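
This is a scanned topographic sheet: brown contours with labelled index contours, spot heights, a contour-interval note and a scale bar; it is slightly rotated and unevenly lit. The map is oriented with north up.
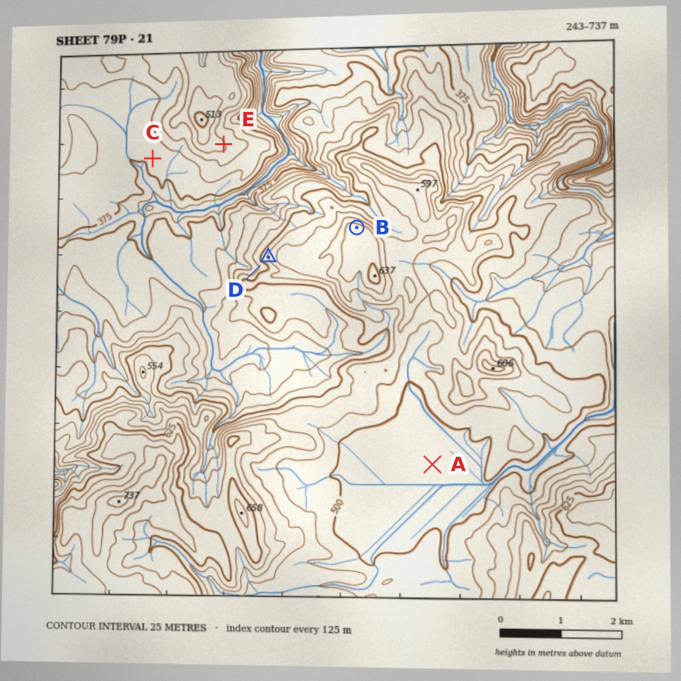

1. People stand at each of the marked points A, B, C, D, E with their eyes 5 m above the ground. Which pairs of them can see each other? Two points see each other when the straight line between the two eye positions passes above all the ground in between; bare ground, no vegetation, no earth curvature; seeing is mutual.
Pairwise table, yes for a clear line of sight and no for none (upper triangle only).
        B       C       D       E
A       no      no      no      no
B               yes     no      yes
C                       yes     no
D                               yes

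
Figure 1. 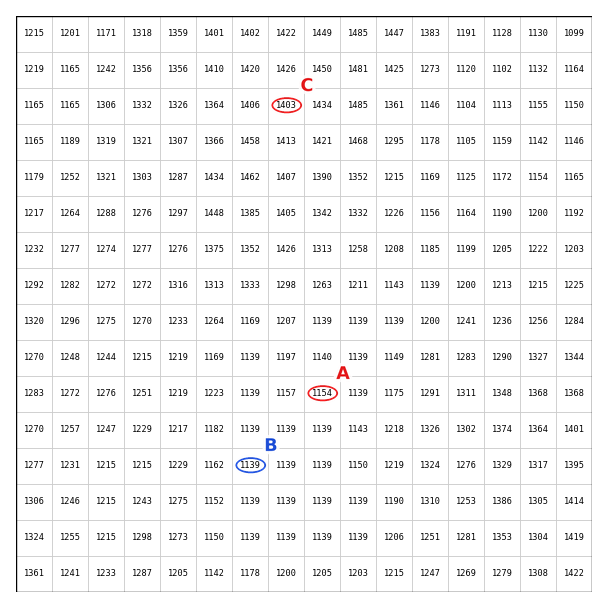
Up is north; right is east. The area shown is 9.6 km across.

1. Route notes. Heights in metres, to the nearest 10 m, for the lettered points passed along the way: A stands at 1150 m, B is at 1140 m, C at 1400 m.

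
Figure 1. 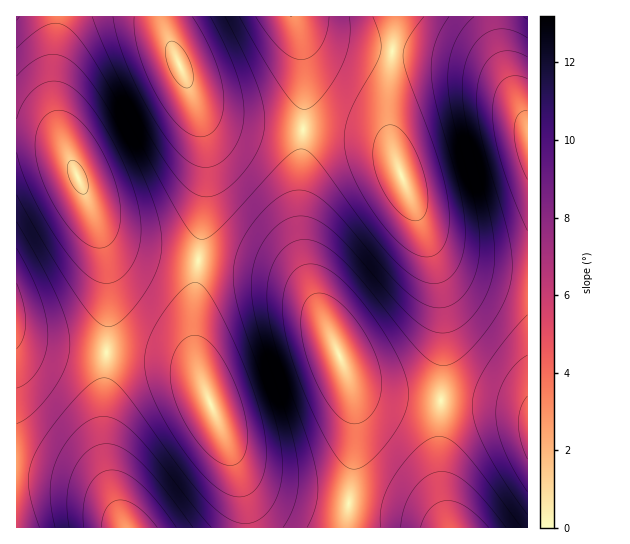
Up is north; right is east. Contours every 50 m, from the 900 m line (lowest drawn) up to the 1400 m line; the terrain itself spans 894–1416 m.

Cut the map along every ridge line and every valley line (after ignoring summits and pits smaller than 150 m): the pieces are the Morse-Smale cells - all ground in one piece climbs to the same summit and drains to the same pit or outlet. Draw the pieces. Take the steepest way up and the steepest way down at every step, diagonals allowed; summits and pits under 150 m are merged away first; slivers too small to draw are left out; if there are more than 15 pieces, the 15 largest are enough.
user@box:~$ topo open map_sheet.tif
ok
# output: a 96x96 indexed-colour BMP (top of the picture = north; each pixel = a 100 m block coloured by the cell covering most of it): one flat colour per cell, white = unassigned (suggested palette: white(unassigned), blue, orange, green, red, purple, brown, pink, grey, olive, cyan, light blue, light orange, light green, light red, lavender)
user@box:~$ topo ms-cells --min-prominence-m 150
<image width="96" height="96" href="data:image/bmp;base64,Qk12EgAAAAAAAHYAAAAoAAAAYAAAAGAAAAABAAQAAAAAAAASAAATCwAAEwsAABAAAAAAAAAA////ALR3HwAOf/8ALKAsACgn1gC9Z5QAS1aMAMJ34wB/f38AIr28AM++FwDox64AeLv/AIrfmACWmP8A1bDFAFVVVVVVVVVVVVVEREREREREREREREEREREREREREREzMzMzMzMzMzMzMzMzMzMzM1VVVVVVVVVVVVVEREREREREREREREEREREREREREREzMzMzMzMzMzMzMzMzMzMzM1VVVVVVVVVVVVVEREREREREREREREEREREREREREREzMzMzMzMzMzMzMzMzMzMzM1VVVVVVVVVVVVREREREREREREREREEREREREREREREzMzMzMzMzMzMzMzMzMzMzM1VVVVVVVVVVVVREREREREREREREREEREREREREREREzMzMzMzMzMzMzMzMzMzMzM1VVVVVVVVVVVVREREREREREREREREERERERERERERETMzMzMzMzMzMzMzMzMzMzM1VVVVVVVVVVVURERERERERERERERBERERERERERERETMzMzMzMzMzMzMzMzMzMzM1VVVVVVVVVVVURERERERERERERERBERERERERERERETMzMzMzMzMzMzMzMzMzMzM1VVVVVVVVVVVURERERERERERERERBERERERERERERETMzMzMzMzMzMzMzMzMzMzM1VVVVVVVVVVVERERERERERERERERBERERERERERERETMzMzMzMzMzMzMzMzMzMzM1VVVVVVVVVVVEREREREREREREREQRERERERERERERETMzMzMzMzMzMzMzMzMzMzM1VVVVVVVVVVVEREREREREREREREQRERERERERERERETMzMzMzMzMzMzMzMzMzMzM1VVVVVVVVVVVEREREREREREREREQRERERERERERERETMzMzMzMzMzMzMzMzMzMzM1VVVVVVVVVVVEREREREREREREREERERERERERERERETMzMzMzMzMzMzMzMzMzMzM1VVVVVVVVVVVEREREREREREREREERERERERERERERERMzMzMzMzMzMzMzMzMzMzM1VVVVVVVVVVVEREREREREREREREERERERERERERERERMzMzMzMzMzMzMzMzMzMzM1VVVVVVVVVVRERERERERERERERBERERERERERERERERMzMzMzMzMzMzMzMzMzMzM1VVVVVVVVVVRERERERERERERERBERERERERERERERERMzMzMzMzMzMzMzMzMzMzM1VVVVVVVVVVREREREREREREREQRERERERERERERERERMzMzMzMzMzMzMzMzMzMzM1VVVVVVVVVVREREREREREREREQRERERERERERERERERMzMzMzMzMzMzMzMzMzMzM1VVVVVVVVVVREREREREREREREQRERERERERERERERERMzMzMzMzMzMzMzMzMzMzM1VVVVVVVVVVREREREREREREREERERERERERERERERERMzMzMzMzMzMzMzMzMzMzM1VVVVVVVVVVREREREREREREREERERERERERERERERETMzMzMzMzMzMzMzMzMzMzEVVVVVVVVVVVRERERERERERERBERERERERERERERERETMzMzMzMzMzMzMzEREREREVVVVVVVVVVVRERERERERERERBERERERERERERERERETMzMzMREREREREREREREREVVVVVVVVVVVRERERERERERERBERERERERERERERERETMxEREREREREREREREREREVVVVVVVVVVVREREREREREREQRERERERERERERERERETEREREREREREREREREREREVVVVVVVVVVVVEREREREREREQRERERERERERERERERExEREREREREREREREREREREVVVVVVVVVVVVEREREREREREIREREREREREREREREREREREREREREREREREREREREVVVVVVVVVVVVERERERERERCEREREREREREREREREREREREREREREREREREREREREVVVVVVVVVVVVEREREREREQiEREREREREREREREREREREREREREREREREREREREREVVVVVVVVVVVVEREREREQiIiEREREREREREREREREREREREREREREREREREREREREVVVVVVVVVVVVERCIiIiIiIiEREREREREREREREREREREREREREREREREREREREREVVVVVVVZmZmYiIiIiIiIiIiEREREREREREREREREREREREREREREREREREREREREVVWZmZmZmZmYiIiIiIiIiIhEREREREREREREREREREREREREREREREREREREREREVZmZmZmZmZmYiIiIiIiIiIhEREREREREREREREREREREREREREREREREREREREREWZmZmZmZmZmYiIiIiIiIiIhEREREREREREREREREREREREREREREREREREREREREWZmZmZmZmZmYiIiIiIiIiIhEREREREREREREREREREREREREREREREREREREREREWZmZmZmZmZmYiIiIiIiIiIhEREREREREREREREREREREREREREREREREREREREREWZmZmZmZmZmYiIiIiIiIiIhEREREREREREREREREREREREREREREREREREREREREWZmZmZmZmZmYiIiIiIiIiIhEREREREREREREREREREREREREREREREREREREREREWZmZmZmZmZmYiIiIiIiIiIhEREREREREREREREREREREREREREREREREREREREREWZmZmZmZmZmYiIiIiIiIiIhEREREREREREREREREREREREREREREREREREREREREWZmZmZmZmZmYiIiIiIiIiIhEREREREREREREREREREREREREREREREREREREREREWZmZmZmZmZmYiIiIiIiIiIiEREREREREREREREREREREREREREREREREREREREREWZmZmZmZmZmYiIiIiIiIiIiEREREREREREREREREREREREREREREREREREREREREWZmZmZmZmZmYiIiIiIiIiIiEREREREREREREREREREREREREREREREREREREREREWZmZmZmZmZmYiIiIiIiIiIiEREREREREREREREREREREREREREREREREREREREREWZmZmZmZmZmYiIiIiIiIiIiEREREREREREREREREREREREREREREREREREREREREWZmZmZmZmZmYiIiIiIiIiIiEREREREREREREREREREREREREREREREREREREREREWZmZmZmZmZmYiIiIiIiIiIiEREREREREREREREREREREREREREREREREREREREREWZmZmZmZmZmIiIiIiIiIiIiEREREREREREREREREREREREREREREREREREREREREWZmZmZmZmZmIiIiIiIiIiIiEREREREREREREREREREREREREREREREREREREREREWZmZmZmZmZmIiIiIiIiIiIiEREREREREREREREREREREREREREREREREREREREREWZmZmZmZmZmIiIiIiIiIiIiIREREREREREREREREREREREREREREREREREREREREWZmZmZmZmZmIiIiIiIiIiIiIREREREREREREREREREREREREREREREREREREREREWZmZmZmZmZiIiIiIiIiIiIiIREREREREREREREREREREREREREREREREREREREREWZmZmZmZmZiIiIiIiIiIiIiIREREREREREREREREREREREREREREREREREREREREWZmZmZmZmZiIiIiIiIiIiIiIREREREREREREREREREREREREREREREREREREREREWZmZmZmZmYiIiIiIiIiIiIiIREREREREREREREREREREREREREREREREREREREREWZmZmZmZmYiIiIiIiIiIiIiIREREREREREREREREREREREREREREREREREREREREWZmZmZmZmIiIiIiIiIiIiIiIREREREREREREREREREREREREREREREREREREREREWZmZmZmZmIiIiIiIiIiIiIiIREREREREREREREREREREREREREREREREREREREREWZmZmZmZmIiIiIiIiIiIiIiIREREREREREREREREREREREREREREREREREREREREWZmZmZmZiIiIiIiIiIiIiIiIREREREREREREREREREREREREREREREREREREREREWZmZmZmZiIiIiIiIiIiIiIiIREREREREREREREREREREREREREREREREREREREREWZmZmZmYiIiIiIiIiIiIiIiIREREREREREREREREREREREREREREREREREREREREWZmZmZmYiIiIiIiIiIiIiIiIREREREREREREREREREREREREREREREREREREREREWZmZmZmIiIiIiIiIiIiIiIiIREREREREREREREREREREREREREREREREREREREREWZmZmZmIiIiIiIiIiIiIiIiIREREREREREREREREREREREREREREREREREREREREWZmZmZiIiIiIiIiIiIiIiIiIREREREREREREREREREREREREREREREREREREREREWZmZmYiIiIiIiIiIiIiIiIiIREREREREREREREREREREREREREREREREREREREREWZmZmIiIiIiIiIiIiIiIiIiIRERERERERERERERERERERERERERERERERERERERESIiIiIiIiIiIiIiIiIiIiIiIRERERERERERERERERERERERERERERERERERERERESIiIiIiIiIiIiIiIiIiIiIiIRERERERERERERERERERERERERERERERERERERERESIiIiIiIiIiIiIiIiIiIiIiIRERERERERERERERERERERERERERERERERERERERESIiIiIiIiIiIiIiIiIiIiIiERERERERERERERERERERERERERERERERERERERERESIiIiIiIiIiIiIiIiIiIiIiERERERERERERERERERERERERERERERERERERERERESIiIiIiIiIiIiIiIiIiIiIiERERERERERERERERERERERERERERERERERERERERESIiIiIiIiIiIiIiIiIiIiIiERERERERERERERERERERERERERERERERERERERERESIiIiIiIiIiIiIiIiIiIiIhERERERERERERERERERERERERERERERERERERERERESIiIiIiIiIiIiIiIiIiIiIhERERERERERERERERERERERERERERERERERERERERESIiIiIiIiIiIiIiIiIiIiIRERERERERERERERERERERERERERERERERERERERERESIiIiIiIiIiIiIiIiIiIiIRERERERERERERERERERERERERERERERERERERERERESIiIiIiIiIiIiIiIiIiIiIRERERERERERERERERERERERERERERERERERERERERESIiIiIiIiIiIiIiIiIiIiERERERERERERERERERERERERERERERERERERERERERESIiIiIiIiIiIiIiIiIiIiERERERERERERERERERERERERERERERERERERERERERESIiIiIiIiIiIiIiIiIiIhERERERERERERERERERERERERERERERERERERERERERESIiIiIiIiIiIiIiIiIiIhERERERERERERERERERERERERERERERERERERERERERESIiIiIiIiIiIiIiIiIiIhERERERERERERERERERERERERERERERERERERERERERESIiIiIiIiIiIiIiIiIiIRERERERERERERERERERERERERERERERERERERERERERESIiIiIiIiIiIiIiIiIiIRERERERERERERERERERERERERERERERERERERERERERESIiIiIiIiIiIiIiIiIiERERERERERERERERERERERERERERERERERERERERERERESIiIiIiIiIiIiIiIiIiERERERERERERERERERERERERERERERERERERERERERERESIiIiIiIiIiIiIiIiIiERERERERERERERERERERERERERERERERERERERERERERESIiIiIiIiIiIiIiIiIiEREREREREREREREREREREREREREREREREREREREREREREQ=="/>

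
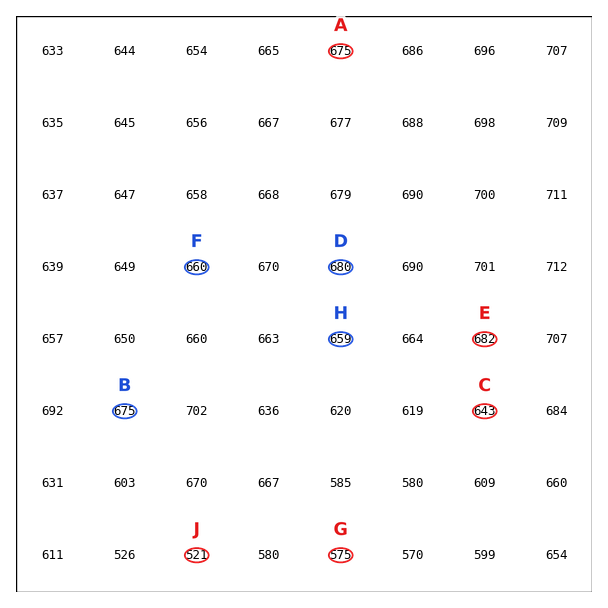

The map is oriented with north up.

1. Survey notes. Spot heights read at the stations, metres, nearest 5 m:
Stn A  675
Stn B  675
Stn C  645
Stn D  680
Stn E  680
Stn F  660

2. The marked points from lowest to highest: J G H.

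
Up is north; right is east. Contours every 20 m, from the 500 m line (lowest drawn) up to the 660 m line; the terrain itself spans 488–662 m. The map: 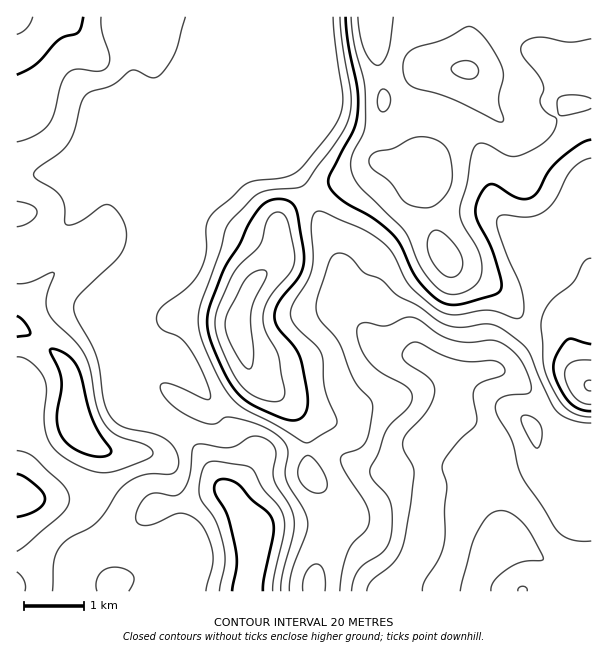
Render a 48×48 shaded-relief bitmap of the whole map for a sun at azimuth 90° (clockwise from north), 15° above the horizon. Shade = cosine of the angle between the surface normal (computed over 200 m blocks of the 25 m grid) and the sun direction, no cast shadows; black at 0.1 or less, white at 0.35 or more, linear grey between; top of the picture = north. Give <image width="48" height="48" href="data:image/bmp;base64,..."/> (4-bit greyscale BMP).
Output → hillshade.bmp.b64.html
<image width="48" height="48" href="data:image/bmp;base64,Qk32BAAAAAAAAHYAAAAoAAAAMAAAADAAAAABAAQAAAAAAIAEAAATCwAAEwsAABAAAAAAAAAAAAAAABEREQAiIiIAMzMzAERERABVVVUAZmZmAHd3dwCIiIgAmZmZAKqqqgC7u7sAzMzMAN3d3QDu7u4A////ALzMqYmqqqq979lSJYzv7cqGesuYeKu5mbvLqZmqqaq979pSJYve3MynebupiKupmbvLqZmqqZq87+pjJIrNzM3JeKu6mZmZmbvLqqqqmZms7+pzJHq8u83ad5u6qZiImbvLuqqqmZms79p0NHmru87rh5q6qYd4mbvMu7u7qZms7sqFNGmqvN7rh5q6qYd4ibvMy7vLqZq97bl1NGiavN3bmJqqmId4mavMy7vMuqrN25hlRXmrzM3bmJmqmYd5qrvMy6u8upve2oZlRYq8zMzLmZmZmHeKu7zLqZq7uqz+yYdkRpvN3Lu6mZiJmHirqry6mIq7ur39uZh1RqzMzLu6mZiJmHm7qrqYeJq7u87bmaqFRqy7vNy6mYiJl3rLqql2abzLvMy5mrqFV6uqzd26qZiZhnrLqqlle+7buqqZmrl1aau7zd3KqpmIdovLmahljP/aqZiZqodmiry7zMzMqqmGZ5und6lljf+6mYial1VorNzLu7vNuql2ealjRalljv6pmJqpdDabzd3Lu7vNyqmIiYYhRql2nv2piJqoUje8zd3Lu7vMuqmZmGMSV5hnrv2piaqWMlnMzd3MzMu6qqqphkIkeId5zvypmZmFI2rM3d3d3LuqmZmphkNGiYmb3tupmZlzJIvd3czdy7upiImpdmZnmqq83cqpiZljJZzu3czMuqupd4mpd4d4mrzM3LqpiJhjJa3/3MvLqaqoZ5qpiJh4mbzMzKqpiJhjJZ3/7cu6qZmWVpupmrl4mbvMy7qpmJh0NHvv7tuqqZh1Rpu7vMqImZq7u7uqmZl1M2nO/+ypmZdUR6zMzdqHiYiau7u6qZmFM1es7/25mYZEV6zd7sqXeJiJq7zLqqmGRFeK3/65mYU0aL3u7rqYd6mImavMqqqWVWZ5z/2pmHU0eb3v/aqph6qpiJvMuqqXZmZo3/ypiGVWis3u7Kqqmbu7mJrMuqqXZmZo3+uYh2Zom83ty6qqqrvMuYq7qqqYd2Vo3sqId2eJq97cqavLqqu8upq6qqqZh2ZovKh3d3eJrN7bmavcuqq7qZq6qqqqmHeJmYd3d3iJrN7amazdy6qqqZqqqqqqqZmZh2Z3d4iJrN7KmavNzKqqqqqqqqqqqqqpl1VVZ5mJrN3KmavMzKq7uqqqqqqqqqqqmGVEV5mJq8y5mau8zKu7y6qqqqqqqqqqqYZDV5mZq7uoiru7y6u8zKqqqqqqqqqqqpdTNpmZqqqYm7uqu6u8zLqqqqqqqqqqqqliJYqqqpmJq7uqqqu8zLqqqqqqqqqqqqlyFIuqmZiavLqpqqu8zLuqmaqqqqqqqqlyFIqpmYmrzLqqqqu8uqu6mrqqqqqqqqliFYmYmJm8zLqqqqu7uqvKmruqqqqqqqlRFpmIiJq83Lqqqqu7qazKmsyqqqqqqqlAFqqImZq83Lqqqru7qs3Kmry6qqqqqqgwF7uZmZq8y6qZqru7q925mru6qqqqqqgwKLuqmZmru6qZqru7rN25mqu7qqqqqqggKMuqqpmrqqqZqg=="/>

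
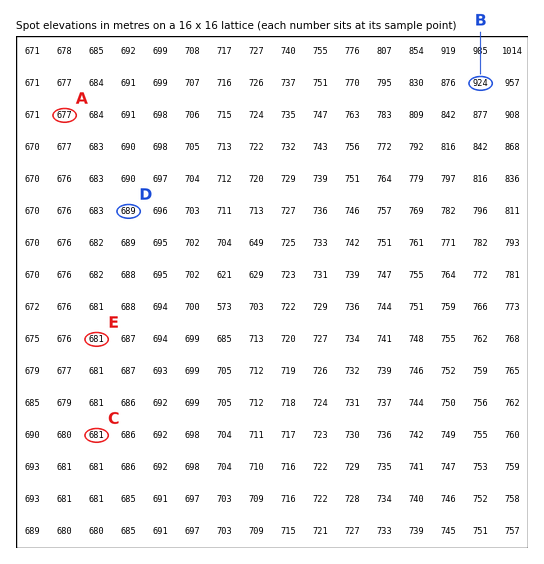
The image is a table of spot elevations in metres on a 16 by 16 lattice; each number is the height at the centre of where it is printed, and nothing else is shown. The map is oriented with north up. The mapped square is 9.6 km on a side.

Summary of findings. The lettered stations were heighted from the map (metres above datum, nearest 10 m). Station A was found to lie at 680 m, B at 920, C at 680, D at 690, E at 680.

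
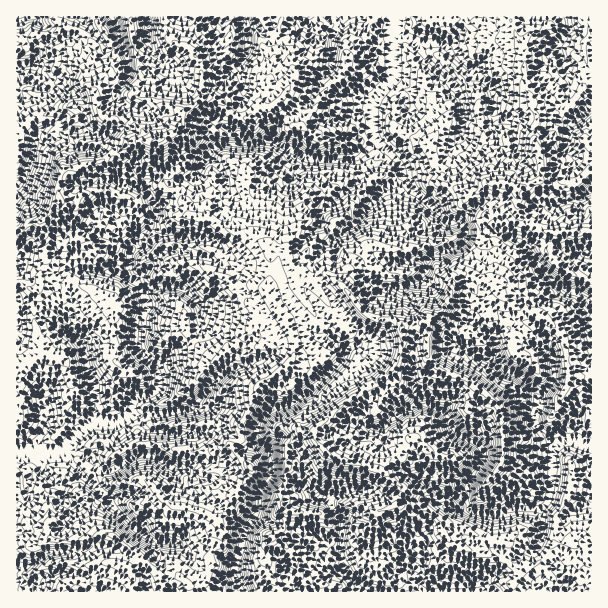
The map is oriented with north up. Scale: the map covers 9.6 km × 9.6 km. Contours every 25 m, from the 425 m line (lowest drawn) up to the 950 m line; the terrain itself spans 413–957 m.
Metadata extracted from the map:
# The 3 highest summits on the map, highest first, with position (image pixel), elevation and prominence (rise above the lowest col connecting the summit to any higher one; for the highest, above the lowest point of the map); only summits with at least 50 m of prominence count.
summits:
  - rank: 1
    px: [402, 329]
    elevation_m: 957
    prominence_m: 544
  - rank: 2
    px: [314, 431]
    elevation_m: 942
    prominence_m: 74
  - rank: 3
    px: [158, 141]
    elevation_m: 932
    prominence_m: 256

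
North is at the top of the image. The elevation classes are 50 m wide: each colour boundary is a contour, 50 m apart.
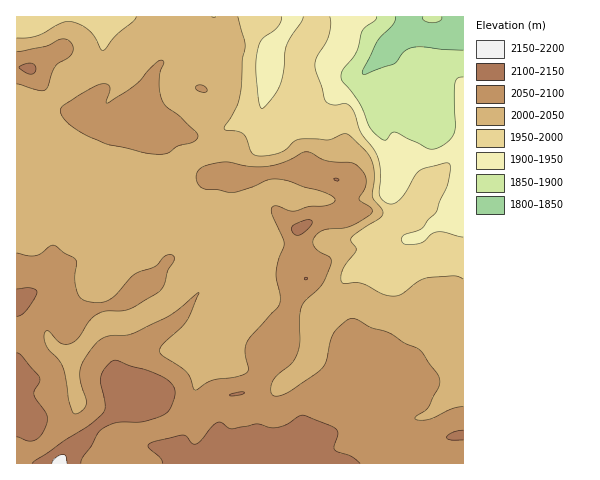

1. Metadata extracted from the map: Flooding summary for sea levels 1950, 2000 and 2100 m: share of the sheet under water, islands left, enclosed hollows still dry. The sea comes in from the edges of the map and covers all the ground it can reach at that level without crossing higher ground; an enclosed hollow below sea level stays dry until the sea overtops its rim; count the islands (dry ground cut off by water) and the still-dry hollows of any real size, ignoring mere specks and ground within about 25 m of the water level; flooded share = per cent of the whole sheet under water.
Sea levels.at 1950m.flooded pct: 12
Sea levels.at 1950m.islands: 0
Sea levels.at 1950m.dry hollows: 0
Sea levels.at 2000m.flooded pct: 22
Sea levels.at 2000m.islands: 0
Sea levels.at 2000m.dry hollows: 0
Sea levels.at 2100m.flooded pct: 93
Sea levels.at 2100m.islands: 0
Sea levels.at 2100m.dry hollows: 0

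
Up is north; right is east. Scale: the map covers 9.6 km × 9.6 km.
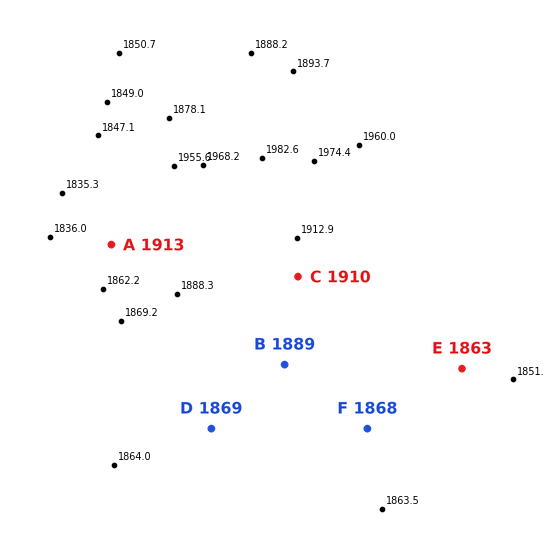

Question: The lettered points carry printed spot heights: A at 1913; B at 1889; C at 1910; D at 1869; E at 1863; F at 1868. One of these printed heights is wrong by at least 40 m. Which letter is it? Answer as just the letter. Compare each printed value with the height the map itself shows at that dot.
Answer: A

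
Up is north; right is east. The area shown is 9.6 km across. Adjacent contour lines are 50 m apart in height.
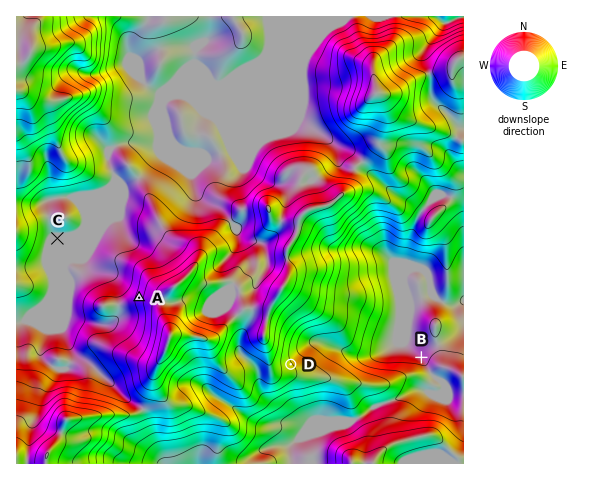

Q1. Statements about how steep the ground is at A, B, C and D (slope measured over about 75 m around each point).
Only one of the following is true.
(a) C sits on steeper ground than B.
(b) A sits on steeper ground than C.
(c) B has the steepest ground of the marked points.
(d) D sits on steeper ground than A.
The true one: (b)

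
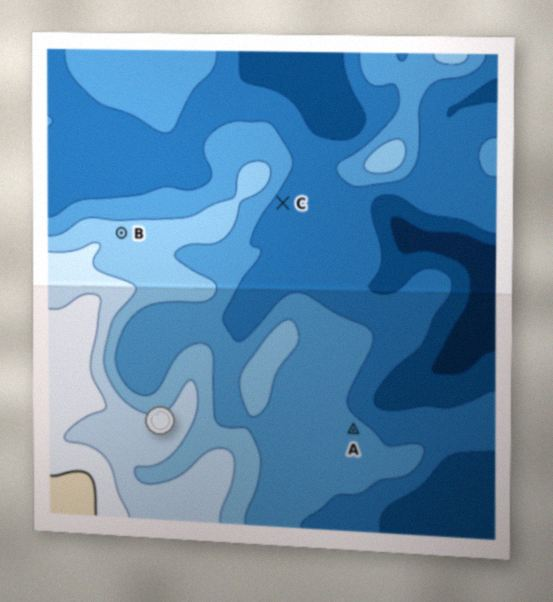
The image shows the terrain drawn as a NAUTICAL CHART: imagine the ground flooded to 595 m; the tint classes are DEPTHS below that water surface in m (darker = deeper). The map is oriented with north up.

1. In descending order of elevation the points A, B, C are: B A C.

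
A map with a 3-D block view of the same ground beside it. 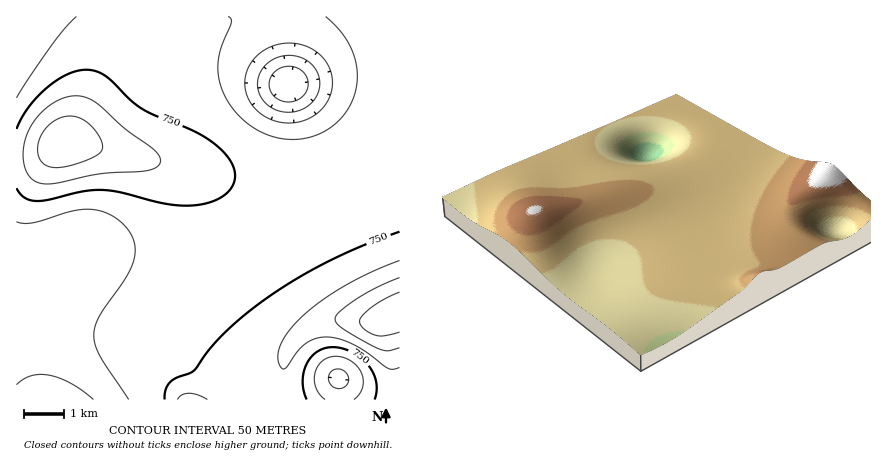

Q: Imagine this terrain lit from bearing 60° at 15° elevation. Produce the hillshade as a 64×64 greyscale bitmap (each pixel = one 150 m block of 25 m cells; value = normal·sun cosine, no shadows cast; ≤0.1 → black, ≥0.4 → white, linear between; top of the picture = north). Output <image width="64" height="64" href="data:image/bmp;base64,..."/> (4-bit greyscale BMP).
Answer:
<image width="64" height="64" href="data:image/bmp;base64,Qk12CAAAAAAAAHYAAAAoAAAAQAAAAEAAAAABAAQAAAAAAAAIAAATCwAAEwsAABAAAAAAAAAAAAAAABEREQAiIiIAMzMzAERERABVVVUAZmZmAHd3dwCIiIgAmZmZAKqqqgC7u7sAzMzMAN3d3QDu7u4A////AJiHdmZVVEREVVVmZUNGrv/bmHd3d3d4rO/+26hlVVZ4iId2ZlVVVVVVVmZlVWm97LmHd3d3d3m9//7bl1QzRneIh3ZmVVVVVVVmZmZniauqmHd3d3d3ec7//sqGQiI1Z4iHdmZlVVVVZmZmd3eJmZiHd3d3d3eKzv/tuWQhASRniHd2ZmZVVWZmZnd3eIiIiHd3d3d3Z4rN7tyXQgAAE1eId3dmZmZmZmZnd3d4iIiHd3d3d3dnebzdyoUxAAADVoh3d2ZmZmZmZ3d3d3iIiId3d3d3d2Z5q8uoZBAAAANWiHd3dmZmZmZ3d3d3eIiIiHd3d3d3dniaqpdSAAAAE2aIh3d3dmZnd3d3d3eIiIiIh3d3d3d3eJmYdTEAAAAUZoiHd3d3d3d3d3d3iIiIiIiIh3d3d3d3iIdlMQAAACVmiIh3d3d3d3d3d3iIiIiIiIiId3d3d3d3d2QxAAACRWaIiHd3d3d3d3d3iIiIiIiIiIiId3d3d3d2ZDIQASRWZoiIh3d3d3d3d3eIiIiIiIiIiIiHd3d3d3ZlQzIzRWZmiIiId3d3d3d3eIiIiIiIiIiIiIiHd3d3d2ZVVVVmZmaIiIiHd3d3d3d4iIiIiIiIiIiIiIiHd3d3d2ZmZ3d3d4iIiIh3d3d3d3iIiIiIiIiIiIiIiIiId3d3d3d3d3d3iIiIiHd3d3d3eIiIiIiIiIiIiIiIiIiIh3d3d3d4iIiIiIiIh3d3d3d3iIiIiIiIiIiIiIiIiIiIiIiIiIiIiIiIiIiHd3d3d3d4iIiIiIiIiIiIiIiIiIiIiIiIiIiZiIiIiId3d3d3d3eIiIiIiIiIiIiIiIiIiIiIiIiIiJmIiIiIh3d3d3d3d3iIiIiIiIiIiIiIiIiIiIiIiIiJmYiIiIiHd3d3d3d3d3iIiIiIiIiIiIiIiIiIiIiIiImZiIiIiId3d3d3d3d3d4iIiIiIiIiIiIiIiIiIiIiIiZmIiIiId3d3d3d3d3d3d4iIiIiIiIiIiIiIiIiIiIiJmYiIiIh3d3d3d3d3d3d3d4iIiIiIiIiIiIiIiIiIiIiZd4iIiHd3d3d3d3d3d3d3eIiIiIiIiIiIiIiIiIiIiIl3eIiHd3d3ZmZnd3d3d3d3iIiIiIiIiIiIiIiIiIiIiHd3iId3d3ZmZmZmd3d3d3d4iIiIiIiIiIiIiIiIiIiIZ3d3d3d3ZmZmZmZmd3d3d3iIiIiIiIiIiIiIiIiIiIhmZ3d3d3ZmZmZmZmZnd3d3eIiIiIiIiIiIiIiIiIiIiGZmd3d3ZmZmVVZmZmZ3d3d4iIiIiIiIiIiIiIiIiIiIVWZnd3ZmZlVVVVZmZnd3d3iIiIiIiIiIiIiIiIiIiIhFVmZmZmZlVVVVVWZmd3d3iIiIiIiIiIiIiIiIiIiIiERVZmZmZlVVVVVVZmZ3d3iIiIiIiIiIiIiIiIiIiIiIM0VWZmZmVVVVVVVmZ3d3iIiIiIiIiIiIiIiIiIiIiIgzNFVmZmZVVVVVVmZ3d4iIiIiIiIiIiIiIiIiIiIiIiCI0RVZmZlVVVVVmZ3d4iIiZmZmZmZmIiIiIiIiIiIiIIjNFVmZmZlVWZmd3eIiJmZmZmZmZmZmIiIiIiIiIiIgiI0RWZmZmZmZnd4iImZmZmZmZmZmZmZiIiIiIiIiIiBEjRFZnd3d3d3iIiZmZmZmZmZmZmZmZmYiIiIiIiIiIESNFVnd4iIiImZmZmqqqqqqpmZmZmZmZmIiIiIiIiIgSI0VneImZmaqqqqqqqqqqqqqqqqqpmZmZiIiIiIiIiCIjRWeJmqqru6qqqqqqqqqqqqqqqqqqmZmIiIiIiIiIIjRWeJmru7u7u7u7qqqqqqqqqqq7u6qpmYiIiIiIiIgjNFZ4mrvMzMy7u7u6qqqqqqqru7zLu6qZiIiIiIiIiDNFVnmavMzMzMu7u6qqqqqqqru8zdzLupiIiIiIiIiINEVniau8zMzMy7u6qqqqqqqqvM3e7dy6mId3eIiIiIhEVWeJq7zMzMzLu6qqqqqaqqu83u/+3LmHd3d3eIiIiEVWZ4mqvMzMzLu6qqqpmZmqq83v///sqXZmZmd3iIiIVVZniZq7zMzLu7qqqZmZmZqrze///+yoZVVVZneIiIhVZneJmqu7zLu7qqqZmZmZmqvN7///25dUM0VWd3iIiFZmd4iaq7u7u7qqqZmZmZmaq83v//7KdTIiNFZneIiIZmZ3iJmqu7u7qqqZmZmZmZqrze//7ahjIREjRWd4iIhmZnd4iZqqqqqqqZmZmYiZmau83u3LlkIQASNFZ3iIiGZmd3iJmaqqqqqZmZmIiImZqrzN3Ll1MQABI0VneIiIZmd3eIiZmqqqqZmZmIiIiJmaq7u7mGQhAAEjRWd4iIhnd3d4iJmZmqmZmZmYiIiIiZmqqqmHUyEAEjRWd3iIiHd3d3eIiZmZmZmZmYiIiIiImZmZmHZTIhEjNFZ3iIiId3d3d4iImZmZmZmYiIiIiIiJmZmIdlQzIjRFZ3eIiIh3d3d3iIiJmZmZmZiIiIiIiIiJiIh2VURERVZneIiIiHd3d3eIiIiZmZmZiIiIiIiIiIiIiHdlVVVWZ3d4iIiId3d3d4iIiImZmZiIiIiIiIiIiIiId3ZmZmZ3d4iIiIh3d3d3iIiIiImZiIiIiIiIiIiIiIh3d3d3d3eIiIiIiHd3d3iIiIiIiIiIiIiIiIiIiIiIiHd3d3d3eIiIiIiI"/>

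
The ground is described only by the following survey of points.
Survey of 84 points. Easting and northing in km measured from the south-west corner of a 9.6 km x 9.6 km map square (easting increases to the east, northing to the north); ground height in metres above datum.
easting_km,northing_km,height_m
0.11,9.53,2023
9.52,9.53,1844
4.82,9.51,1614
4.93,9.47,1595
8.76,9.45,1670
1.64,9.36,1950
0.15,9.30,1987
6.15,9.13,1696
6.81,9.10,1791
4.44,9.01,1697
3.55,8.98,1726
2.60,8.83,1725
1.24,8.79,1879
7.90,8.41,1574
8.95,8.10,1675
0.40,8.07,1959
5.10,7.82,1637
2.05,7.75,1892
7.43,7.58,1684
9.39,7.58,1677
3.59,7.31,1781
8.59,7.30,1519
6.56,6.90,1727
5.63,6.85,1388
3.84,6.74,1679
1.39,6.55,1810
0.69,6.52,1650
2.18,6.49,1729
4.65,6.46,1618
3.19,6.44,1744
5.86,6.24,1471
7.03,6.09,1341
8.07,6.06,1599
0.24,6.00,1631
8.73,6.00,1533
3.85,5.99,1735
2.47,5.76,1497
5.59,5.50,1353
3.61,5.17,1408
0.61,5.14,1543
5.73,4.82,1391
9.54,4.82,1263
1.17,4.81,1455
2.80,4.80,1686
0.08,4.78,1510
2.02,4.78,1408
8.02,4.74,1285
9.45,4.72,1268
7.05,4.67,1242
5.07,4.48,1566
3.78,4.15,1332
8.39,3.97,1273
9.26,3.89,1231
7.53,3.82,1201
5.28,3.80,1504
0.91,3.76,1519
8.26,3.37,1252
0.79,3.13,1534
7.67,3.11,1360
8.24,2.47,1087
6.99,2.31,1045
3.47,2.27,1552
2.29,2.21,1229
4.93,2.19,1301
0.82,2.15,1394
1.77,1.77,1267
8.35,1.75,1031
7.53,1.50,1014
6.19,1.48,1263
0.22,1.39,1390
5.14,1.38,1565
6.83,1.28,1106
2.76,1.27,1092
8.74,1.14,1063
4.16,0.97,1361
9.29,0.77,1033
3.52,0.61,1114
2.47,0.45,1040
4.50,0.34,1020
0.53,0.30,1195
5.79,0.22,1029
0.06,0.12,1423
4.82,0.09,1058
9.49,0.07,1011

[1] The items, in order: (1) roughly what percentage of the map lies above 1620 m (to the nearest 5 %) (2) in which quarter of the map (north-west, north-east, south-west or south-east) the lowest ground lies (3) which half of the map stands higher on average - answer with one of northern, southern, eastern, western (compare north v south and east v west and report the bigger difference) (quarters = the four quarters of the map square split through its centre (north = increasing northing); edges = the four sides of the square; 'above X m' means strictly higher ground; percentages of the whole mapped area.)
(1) Ground above 1620 m makes up about 30 % of the sheet.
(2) The lowest point lies in the south-east quarter of the map.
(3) Taken as a whole, the northern half is higher than the southern.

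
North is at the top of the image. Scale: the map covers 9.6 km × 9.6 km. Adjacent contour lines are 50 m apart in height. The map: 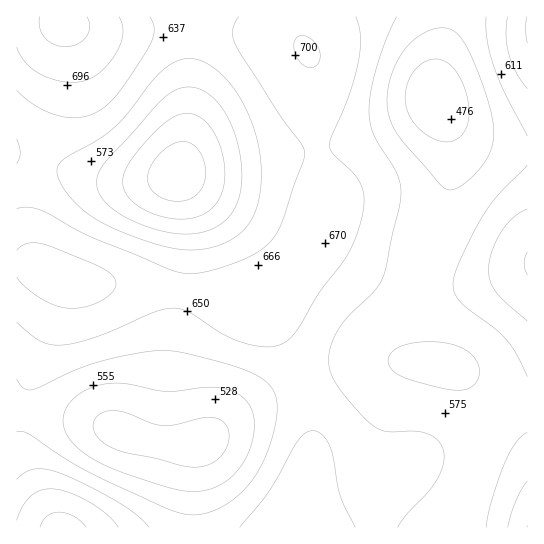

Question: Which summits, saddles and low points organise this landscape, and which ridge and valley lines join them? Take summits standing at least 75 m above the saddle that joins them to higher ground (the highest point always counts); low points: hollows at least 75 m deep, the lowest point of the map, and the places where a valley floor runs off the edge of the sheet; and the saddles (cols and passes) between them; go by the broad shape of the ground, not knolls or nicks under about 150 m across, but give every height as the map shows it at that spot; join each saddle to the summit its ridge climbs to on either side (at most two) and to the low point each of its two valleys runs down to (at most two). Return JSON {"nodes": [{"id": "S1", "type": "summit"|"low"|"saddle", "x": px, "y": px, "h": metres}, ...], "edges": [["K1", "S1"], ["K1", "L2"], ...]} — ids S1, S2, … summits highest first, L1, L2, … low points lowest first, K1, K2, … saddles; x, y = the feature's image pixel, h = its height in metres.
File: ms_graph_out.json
{"nodes": [
{"id": "S1", "type": "summit", "x": 63, "y": 22, "h": 767},
{"id": "S2", "type": "summit", "x": 62, "y": 527, "h": 765},
{"id": "S3", "type": "summit", "x": 62, "y": 278, "h": 717},
{"id": "S4", "type": "summit", "x": 527, "y": 29, "h": 704},
{"id": "S5", "type": "summit", "x": 527, "y": 263, "h": 703},
{"id": "S6", "type": "summit", "x": 527, "y": 527, "h": 701},
{"id": "L1", "type": "low", "x": 178, "y": 174, "h": 419},
{"id": "L2", "type": "low", "x": 437, "y": 99, "h": 460},
{"id": "L3", "type": "low", "x": 201, "y": 443, "h": 481},
{"id": "K1", "type": "saddle", "x": 182, "y": 290, "h": 660},
{"id": "K2", "type": "saddle", "x": 317, "y": 150, "h": 652},
{"id": "K3", "type": "saddle", "x": 191, "y": 30, "h": 624},
{"id": "K4", "type": "saddle", "x": 301, "y": 381, "h": 621},
{"id": "K5", "type": "saddle", "x": 193, "y": 527, "h": 617},
{"id": "K6", "type": "saddle", "x": 38, "y": 162, "h": 606},
{"id": "K7", "type": "saddle", "x": 527, "y": 151, "h": 596},
{"id": "K8", "type": "saddle", "x": 477, "y": 458, "h": 584}],
"edges": [["K1", "S3"], ["K1", "L1"], ["K1", "L3"], ["K2", "S3"], ["K2", "L1"], ["K2", "L2"], ["K3", "S1"], ["K3", "S3"], ["K3", "L1"], ["K4", "S3"], ["K4", "L2"], ["K4", "L3"], ["K5", "S2"], ["K5", "S3"], ["K5", "L3"], ["K6", "S1"], ["K6", "S3"], ["K6", "L1"], ["K7", "S5"], ["K7", "S4"], ["K7", "L2"], ["K8", "S5"], ["K8", "S6"], ["K8", "L2"]]}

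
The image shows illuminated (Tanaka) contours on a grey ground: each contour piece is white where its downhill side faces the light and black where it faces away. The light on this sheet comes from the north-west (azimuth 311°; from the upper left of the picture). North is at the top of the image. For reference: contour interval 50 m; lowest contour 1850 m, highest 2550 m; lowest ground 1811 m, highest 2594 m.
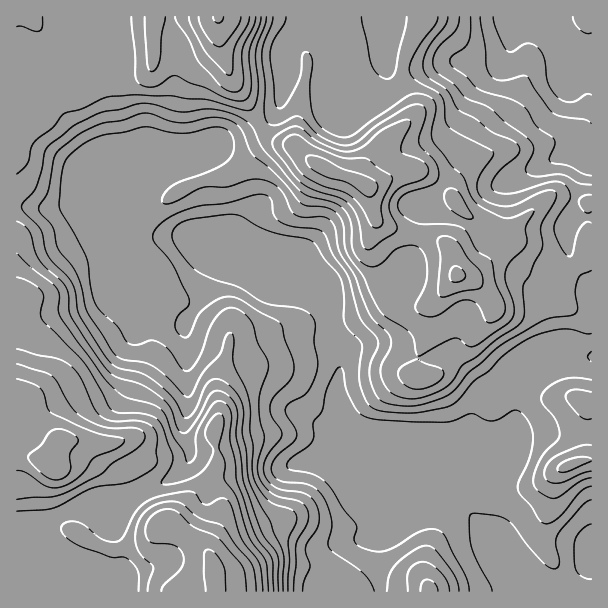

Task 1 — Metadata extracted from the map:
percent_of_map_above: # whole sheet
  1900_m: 95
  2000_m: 75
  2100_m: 52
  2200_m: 33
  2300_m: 19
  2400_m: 9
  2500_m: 3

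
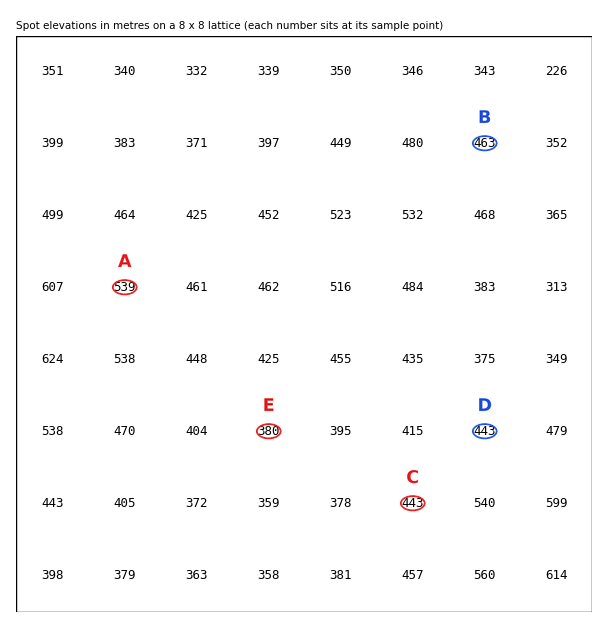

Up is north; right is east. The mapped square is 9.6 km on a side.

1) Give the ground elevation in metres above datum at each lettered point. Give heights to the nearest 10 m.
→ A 540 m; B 460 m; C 440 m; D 440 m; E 380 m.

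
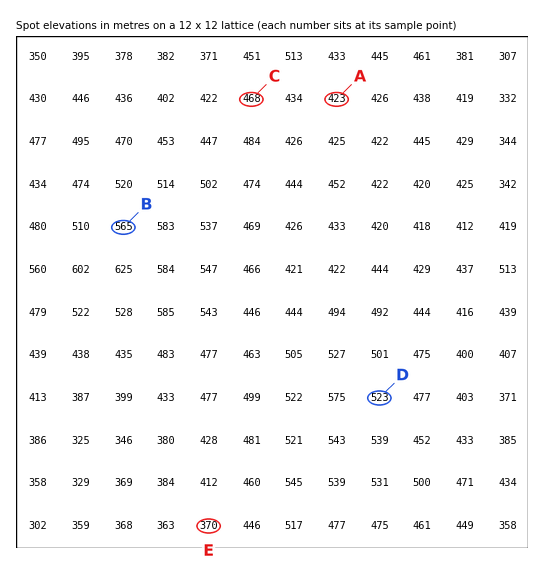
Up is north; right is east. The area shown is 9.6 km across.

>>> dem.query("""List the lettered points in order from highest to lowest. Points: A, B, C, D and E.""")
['B', 'D', 'C', 'A', 'E']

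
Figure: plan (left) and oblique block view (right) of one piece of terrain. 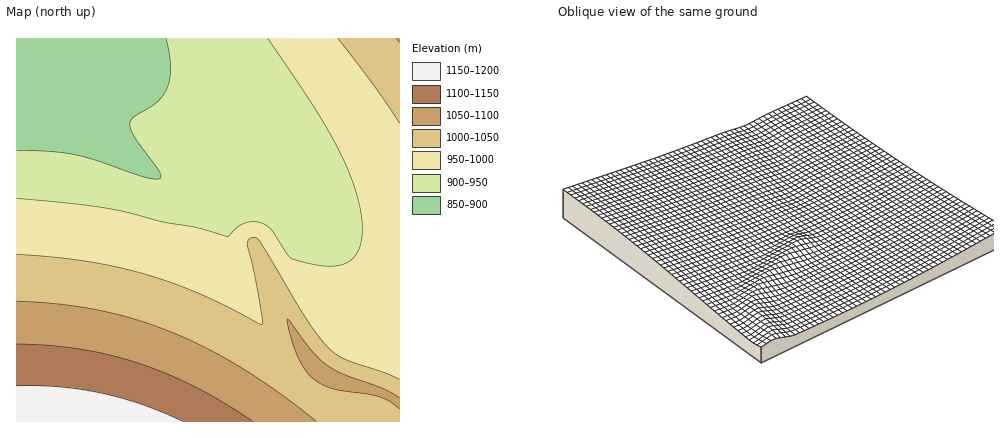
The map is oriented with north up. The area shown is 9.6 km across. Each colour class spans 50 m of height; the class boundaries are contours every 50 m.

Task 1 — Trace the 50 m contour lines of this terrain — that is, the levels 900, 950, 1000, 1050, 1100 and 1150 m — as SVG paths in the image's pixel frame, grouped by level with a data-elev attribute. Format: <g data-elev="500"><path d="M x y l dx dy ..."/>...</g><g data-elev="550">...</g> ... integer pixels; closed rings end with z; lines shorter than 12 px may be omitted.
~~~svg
<g data-elev="900"><path d="M166 38l5 30-1 10-3 10-9 13-24 15-3 4-1 4 5 14 24 34 2 4-1 2-6 1-10-2-48-17-22-6-24-3-34-1"/></g><g data-elev="950"><path d="M268 38l56 86 17 30 11 27 8 29 2 22-4 18-4 7-5 5-9 3-12 1-16-2-20-5-4-4-18-26-6-5-6-2-8 0-8 2-14 13-30-9-36-6-52-13-36-5-58-6"/></g><g data-elev="1000"><path d="M400 379l-16-7-38-12-17-12-20-26-46-76-7-8-6 1-3 5 11 46 4 30 0 5-62-31-56-20-60-13-68-7"/><path d="M338 38l36 48 26 37"/></g><g data-elev="1050"><path d="M316 422l-37-30-37-24-36-20-36-17-36-12-38-9-38-6-42-3"/><path d="M400 398l-16-9-39-14-17-9-16-16-24-31 2 13 8 24 8 14 8 10 8 5 12 4 46 8 10 5 10 7"/></g><g data-elev="1100"><path d="M253 422l-29-19-28-16-28-13-30-11-28-8-30-6-32-4-32-1"/></g><g data-elev="1150"><path d="M183 422l-41-17-40-12-42-6-44-1"/></g>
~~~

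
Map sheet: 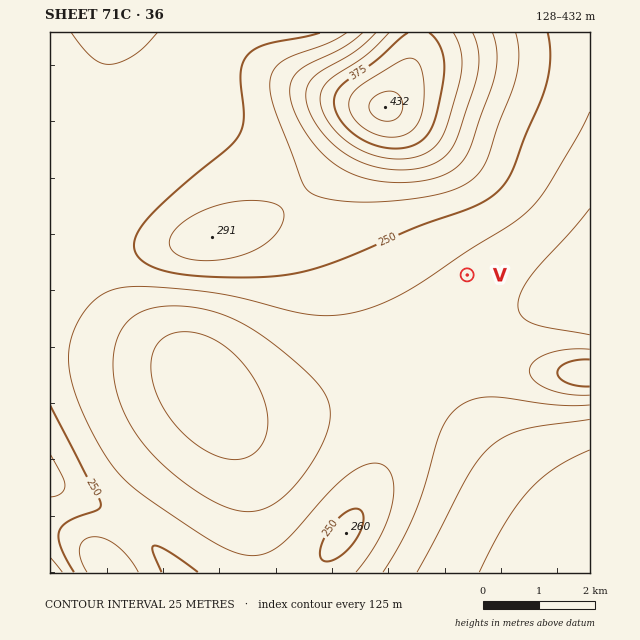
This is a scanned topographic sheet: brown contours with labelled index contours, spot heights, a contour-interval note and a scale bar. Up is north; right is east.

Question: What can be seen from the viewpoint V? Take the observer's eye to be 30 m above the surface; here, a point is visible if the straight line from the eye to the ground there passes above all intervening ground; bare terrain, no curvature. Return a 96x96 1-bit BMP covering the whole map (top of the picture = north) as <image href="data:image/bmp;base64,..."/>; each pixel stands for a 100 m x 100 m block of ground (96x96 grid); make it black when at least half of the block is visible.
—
<image width="96" height="96" href="data:image/bmp;base64,Qk2+BAAAAAAAAD4AAAAoAAAAYAAAAGAAAAABAAEAAAAAAIAEAAATCwAAEwsAAAIAAAAAAAAA////AAAAAAD4AAP//+AAAD///gDwAAf///AAAD///ADgAA////AAAD//+ADgAB////gAAB//8ADgAD////wAAB//4ADAAH////4AAB//wADAAP////+AAB//gACAAf//////AB//AAAAA///////4B/+AAAAD////////3/+AAAAP//////////8AAAD///////////8AAAf///////////4AAA////////////4AAB////////////wAAD////////////wAAD////////////wAAD////////////wAAD////////////gAAD////////////gAAD////////////gAAD////+AD/////gAAD////4AB/////gAAD////gAAf////gAAD///+AAAP////AAAD///4AAAH////AAAD///wAAAD////AAAD///gAAAB////AAAD//+AAAAB////AAAD//8AAAAA////AAAD//4AAAAA////gAAD//wAAAAA////gAAD//gAAAAA////4AAD//gAAAAAf///+AAD//AAAAAAf/////+D/+AAAAAAf////////8AAAAAAf////////4AAAAAAf////////4AAAAAAf////////wAAAAAA/////////gAAAAAA/////////gAAAAAA/////////AAAAAAA////////+AAAAAAB////////+AAAAAAB////////8AAAAAAD////////4AAAAAAD////////gAAAAAAH///////+AAAAAAAP///////8AAAAAAAf///////8AAAAAAB////////8AAAAAAH////////8AAAAAH/////////8AAAAD//////////8AAAAH//////////8AAAAP//////////8AAAAP//////////8AAAAH//////////8AAAAH//////////8AAAAD//////////8AAAAA//////////8AAAAAf/////////8AAAAAD/////////8AAAAAAf////////8AAAAAAAB///////8AAAAAAAAf//////8AAAAAAAAP//////8AAAAAAAAP//////8AAAAAAAAH//////8AAAAAAAAH//////8AAAAAAAAH//////8AAAAAAAAH////g/8AAAAAAAAH///+Af8AAAAAAAAH///8Af8AAAAAAAAH///4AP8AAAAAAAAH///wAP8AAAAAAAAH///gAP8AAAAAAAAD///gAH8AAAAAAAAA///gAH8AAAAAAAAAP//gAH8AAAAAAAAAA//gAD8AAAAAAAAAAA/wAD8AAAAAAAAAAAPwAAAAAAAAAAAAAAH4AAAAAAAAAAAAAAH4AAAAAAAAAAAAAAD8AAAAAAAAAAAAAAAYAAAAAAAAAAAAAAAAAAAAAAAAAAAAAAAAAAAAAAAAAAAAAAAAAAAAAAAAAAAAAAAAAAAAAAAAAAAAAAAAAAAAAAAAAAAAAAAAAAAAAAAAAAAAAAAAAAAAAAAAAAAAAAAAAAAAAAAAAAAAAAAAAAA="/>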